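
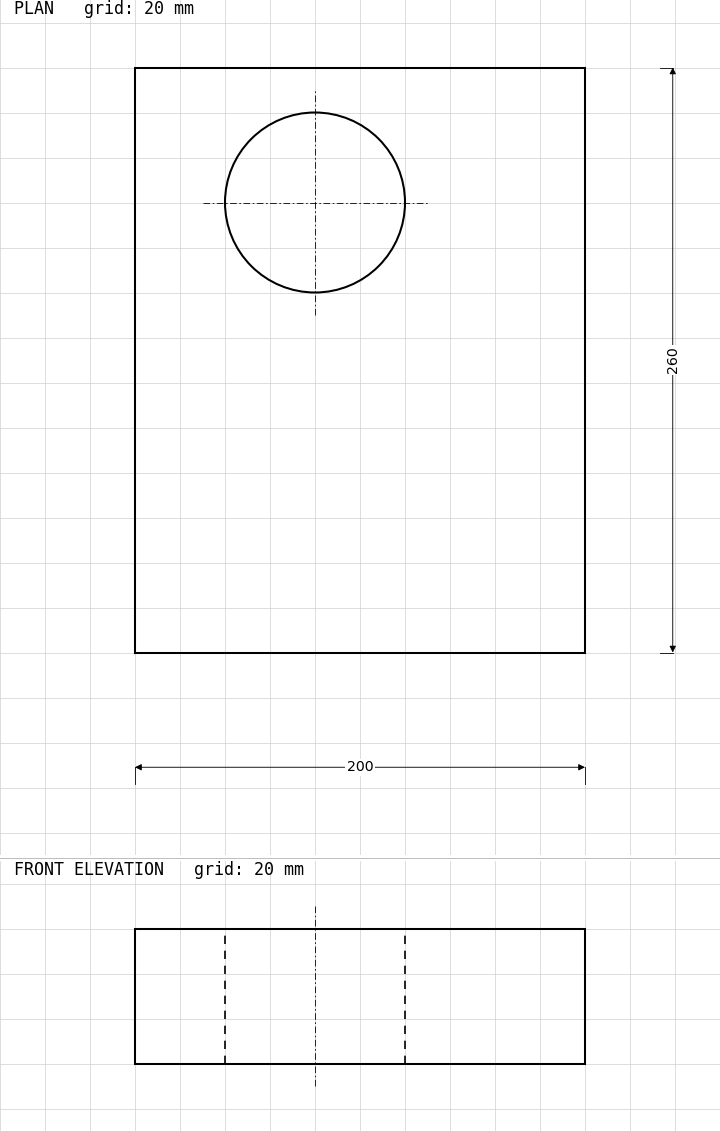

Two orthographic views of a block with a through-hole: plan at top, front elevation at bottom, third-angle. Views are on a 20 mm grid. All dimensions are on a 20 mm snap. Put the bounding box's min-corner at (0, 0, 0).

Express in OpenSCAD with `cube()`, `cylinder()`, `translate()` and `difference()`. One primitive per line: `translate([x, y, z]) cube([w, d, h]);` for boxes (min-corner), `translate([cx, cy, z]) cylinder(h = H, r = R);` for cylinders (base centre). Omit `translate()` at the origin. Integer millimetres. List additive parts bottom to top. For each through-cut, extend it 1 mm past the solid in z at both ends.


difference() {
  cube([200, 260, 60]);
  translate([80, 200, -1]) cylinder(h = 62, r = 40);
}


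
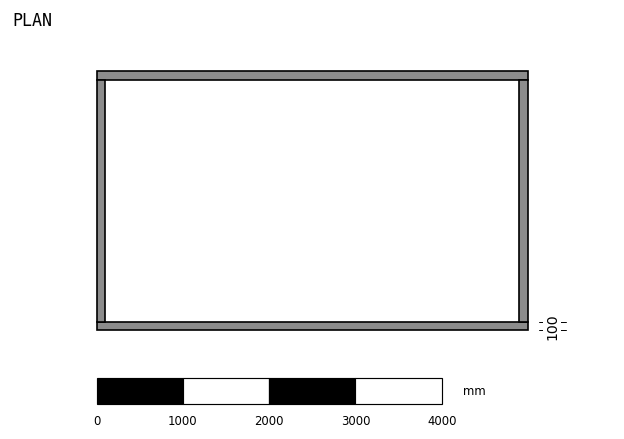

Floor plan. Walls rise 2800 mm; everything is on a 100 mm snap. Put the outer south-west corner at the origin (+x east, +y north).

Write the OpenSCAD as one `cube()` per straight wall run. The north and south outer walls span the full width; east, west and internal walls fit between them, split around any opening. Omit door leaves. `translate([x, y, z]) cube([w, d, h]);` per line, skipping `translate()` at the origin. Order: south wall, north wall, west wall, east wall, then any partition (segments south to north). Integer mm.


cube([5000, 100, 2800]);
translate([0, 2900, 0]) cube([5000, 100, 2800]);
translate([0, 100, 0]) cube([100, 2800, 2800]);
translate([4900, 100, 0]) cube([100, 2800, 2800]);


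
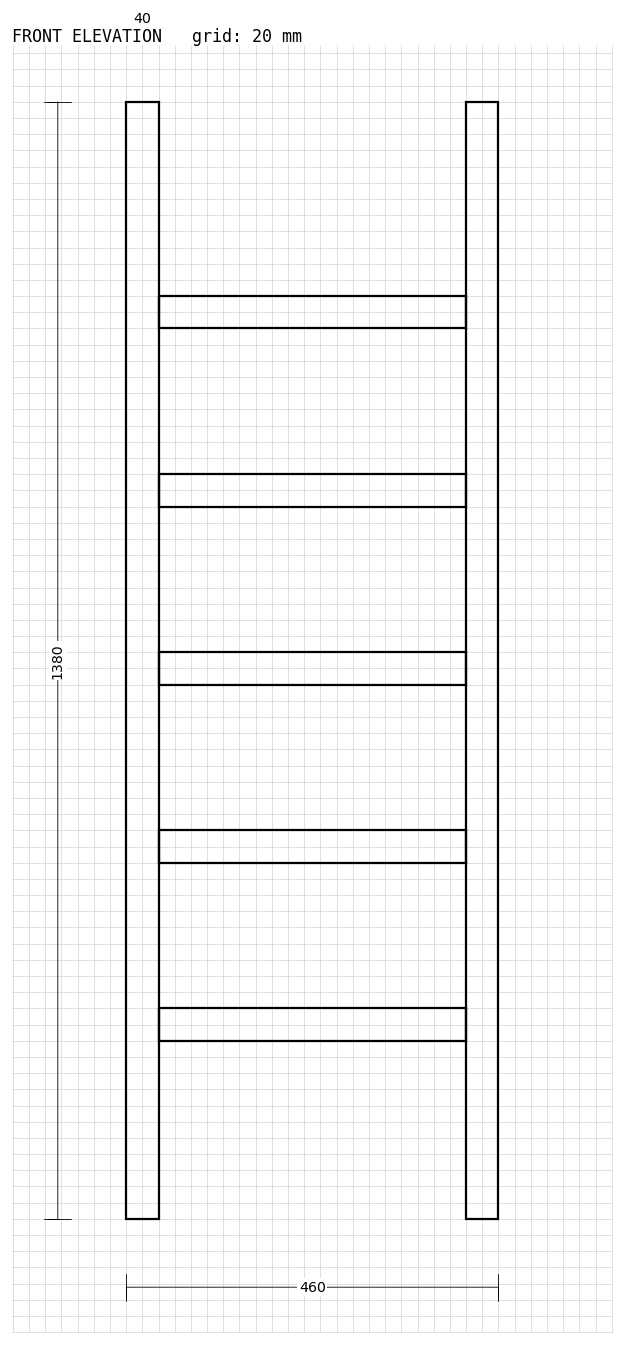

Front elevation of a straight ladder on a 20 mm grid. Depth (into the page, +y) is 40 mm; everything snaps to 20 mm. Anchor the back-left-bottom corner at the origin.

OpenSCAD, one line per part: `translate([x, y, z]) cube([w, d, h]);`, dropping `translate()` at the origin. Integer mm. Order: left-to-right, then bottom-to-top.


cube([40, 40, 1380]);
translate([40, 0, 220]) cube([380, 40, 40]);
translate([40, 0, 440]) cube([380, 40, 40]);
translate([40, 0, 660]) cube([380, 40, 40]);
translate([40, 0, 880]) cube([380, 40, 40]);
translate([40, 0, 1100]) cube([380, 40, 40]);
translate([420, 0, 0]) cube([40, 40, 1380]);


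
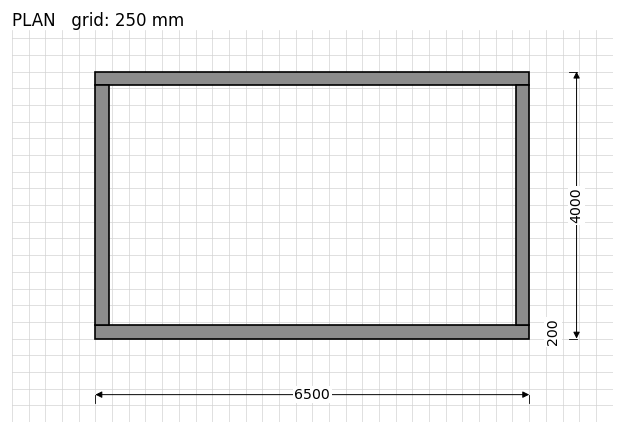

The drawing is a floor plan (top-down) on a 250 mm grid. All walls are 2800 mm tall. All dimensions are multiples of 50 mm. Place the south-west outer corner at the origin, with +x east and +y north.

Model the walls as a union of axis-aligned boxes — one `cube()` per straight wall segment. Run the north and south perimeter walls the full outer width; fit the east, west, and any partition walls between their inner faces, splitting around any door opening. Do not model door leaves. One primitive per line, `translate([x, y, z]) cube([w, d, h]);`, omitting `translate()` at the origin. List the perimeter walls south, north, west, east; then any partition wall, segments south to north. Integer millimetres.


cube([6500, 200, 2800]);
translate([0, 3800, 0]) cube([6500, 200, 2800]);
translate([0, 200, 0]) cube([200, 3600, 2800]);
translate([6300, 200, 0]) cube([200, 3600, 2800]);


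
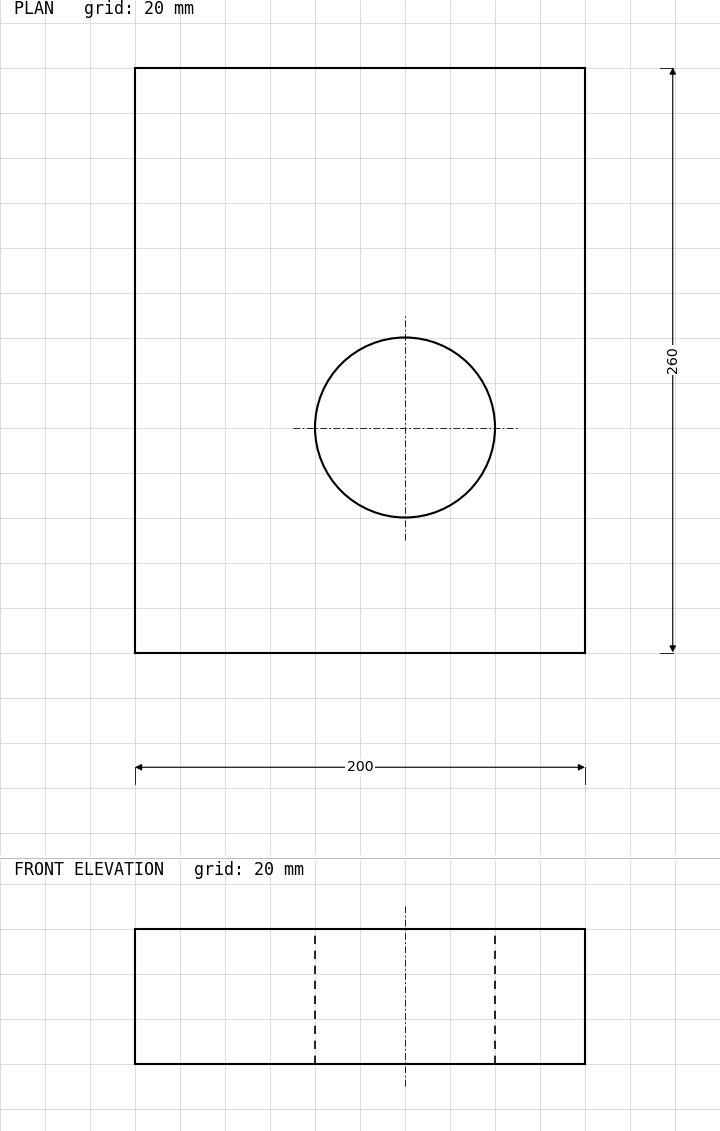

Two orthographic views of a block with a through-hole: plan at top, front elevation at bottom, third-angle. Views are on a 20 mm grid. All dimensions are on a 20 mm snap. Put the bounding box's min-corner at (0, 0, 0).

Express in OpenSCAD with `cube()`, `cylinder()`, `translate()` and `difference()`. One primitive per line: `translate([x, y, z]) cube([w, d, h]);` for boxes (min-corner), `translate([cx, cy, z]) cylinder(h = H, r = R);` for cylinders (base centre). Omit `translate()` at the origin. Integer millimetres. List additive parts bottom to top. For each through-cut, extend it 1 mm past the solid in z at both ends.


difference() {
  cube([200, 260, 60]);
  translate([120, 100, -1]) cylinder(h = 62, r = 40);
}


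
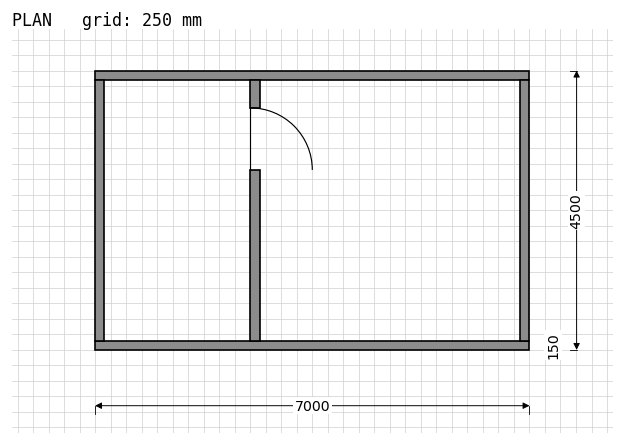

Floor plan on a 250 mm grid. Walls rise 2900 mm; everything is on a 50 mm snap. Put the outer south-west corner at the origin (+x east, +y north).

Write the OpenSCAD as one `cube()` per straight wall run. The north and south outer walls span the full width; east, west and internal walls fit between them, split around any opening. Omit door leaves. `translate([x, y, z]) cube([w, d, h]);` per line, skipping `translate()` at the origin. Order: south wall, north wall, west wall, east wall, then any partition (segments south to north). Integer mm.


cube([7000, 150, 2900]);
translate([0, 4350, 0]) cube([7000, 150, 2900]);
translate([0, 150, 0]) cube([150, 4200, 2900]);
translate([6850, 150, 0]) cube([150, 4200, 2900]);
translate([2500, 150, 0]) cube([150, 2750, 2900]);
translate([2500, 3900, 0]) cube([150, 450, 2900]);


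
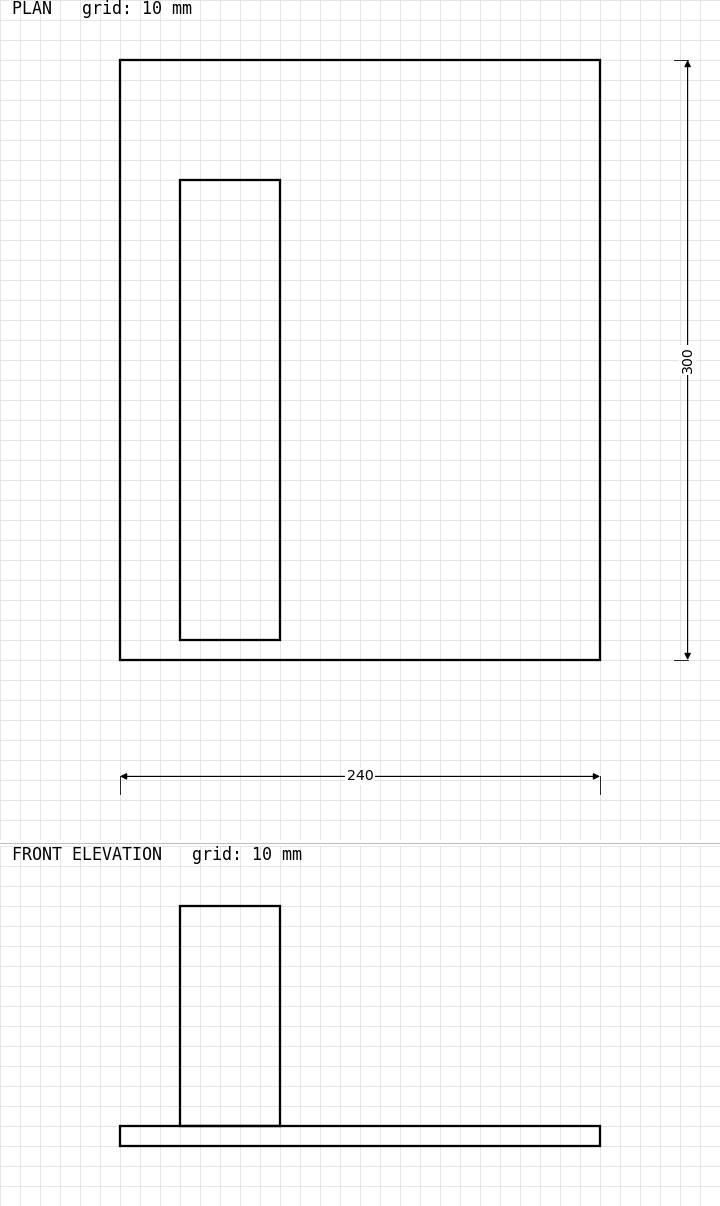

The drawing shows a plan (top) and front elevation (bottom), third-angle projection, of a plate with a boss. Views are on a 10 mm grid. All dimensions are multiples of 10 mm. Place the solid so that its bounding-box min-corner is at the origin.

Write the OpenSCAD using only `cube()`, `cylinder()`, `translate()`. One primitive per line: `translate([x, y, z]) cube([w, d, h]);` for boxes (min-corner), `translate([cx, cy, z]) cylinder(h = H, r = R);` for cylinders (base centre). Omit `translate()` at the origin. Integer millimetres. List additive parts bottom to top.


cube([240, 300, 10]);
translate([30, 10, 10]) cube([50, 230, 110]);


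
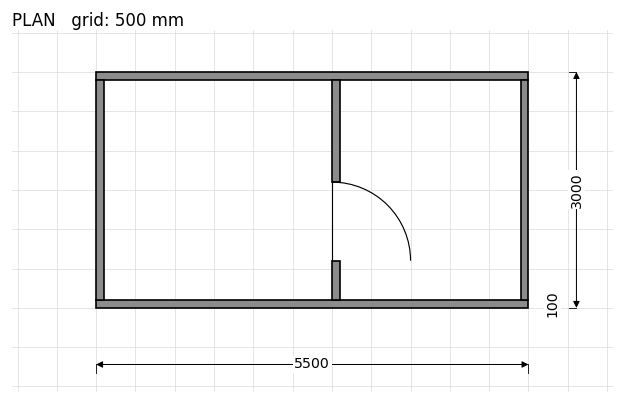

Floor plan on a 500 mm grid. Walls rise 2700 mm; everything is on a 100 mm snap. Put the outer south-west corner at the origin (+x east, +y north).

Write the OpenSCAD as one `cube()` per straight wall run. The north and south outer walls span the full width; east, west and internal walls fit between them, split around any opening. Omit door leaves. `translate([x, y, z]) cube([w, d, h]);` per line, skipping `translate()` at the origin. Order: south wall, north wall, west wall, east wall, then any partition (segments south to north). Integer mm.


cube([5500, 100, 2700]);
translate([0, 2900, 0]) cube([5500, 100, 2700]);
translate([0, 100, 0]) cube([100, 2800, 2700]);
translate([5400, 100, 0]) cube([100, 2800, 2700]);
translate([3000, 100, 0]) cube([100, 500, 2700]);
translate([3000, 1600, 0]) cube([100, 1300, 2700]);


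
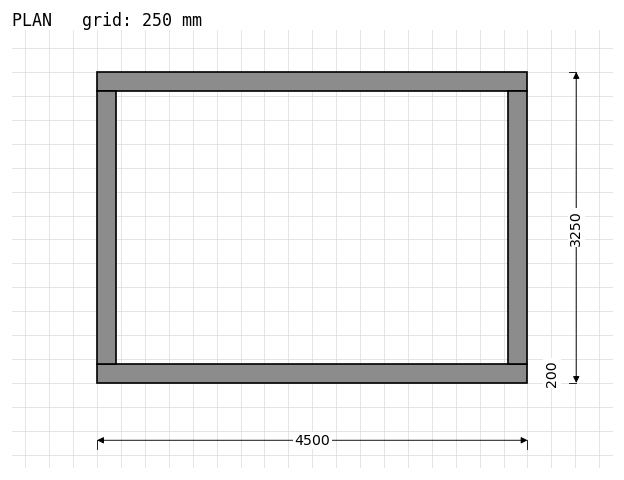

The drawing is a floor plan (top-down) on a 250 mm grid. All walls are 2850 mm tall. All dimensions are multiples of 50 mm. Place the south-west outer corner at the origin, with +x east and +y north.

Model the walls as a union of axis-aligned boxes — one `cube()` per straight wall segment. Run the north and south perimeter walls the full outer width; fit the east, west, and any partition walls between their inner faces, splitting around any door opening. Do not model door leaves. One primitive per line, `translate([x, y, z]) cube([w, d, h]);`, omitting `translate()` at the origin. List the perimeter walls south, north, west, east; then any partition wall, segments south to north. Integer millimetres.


cube([4500, 200, 2850]);
translate([0, 3050, 0]) cube([4500, 200, 2850]);
translate([0, 200, 0]) cube([200, 2850, 2850]);
translate([4300, 200, 0]) cube([200, 2850, 2850]);


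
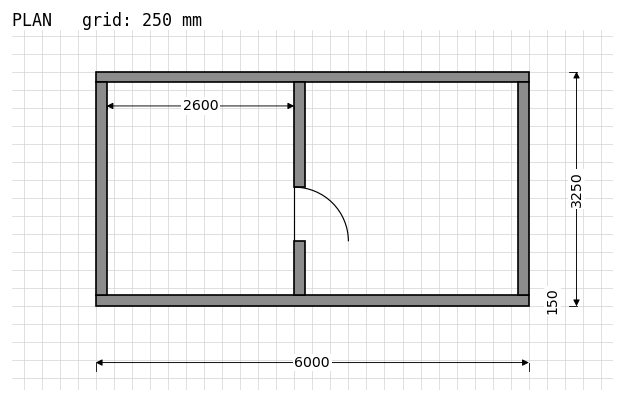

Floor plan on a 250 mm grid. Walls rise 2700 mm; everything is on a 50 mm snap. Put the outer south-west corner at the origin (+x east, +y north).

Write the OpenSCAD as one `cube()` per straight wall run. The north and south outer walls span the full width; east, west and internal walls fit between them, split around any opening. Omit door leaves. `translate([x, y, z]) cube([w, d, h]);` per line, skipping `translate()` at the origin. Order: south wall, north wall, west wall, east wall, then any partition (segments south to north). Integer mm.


cube([6000, 150, 2700]);
translate([0, 3100, 0]) cube([6000, 150, 2700]);
translate([0, 150, 0]) cube([150, 2950, 2700]);
translate([5850, 150, 0]) cube([150, 2950, 2700]);
translate([2750, 150, 0]) cube([150, 750, 2700]);
translate([2750, 1650, 0]) cube([150, 1450, 2700]);


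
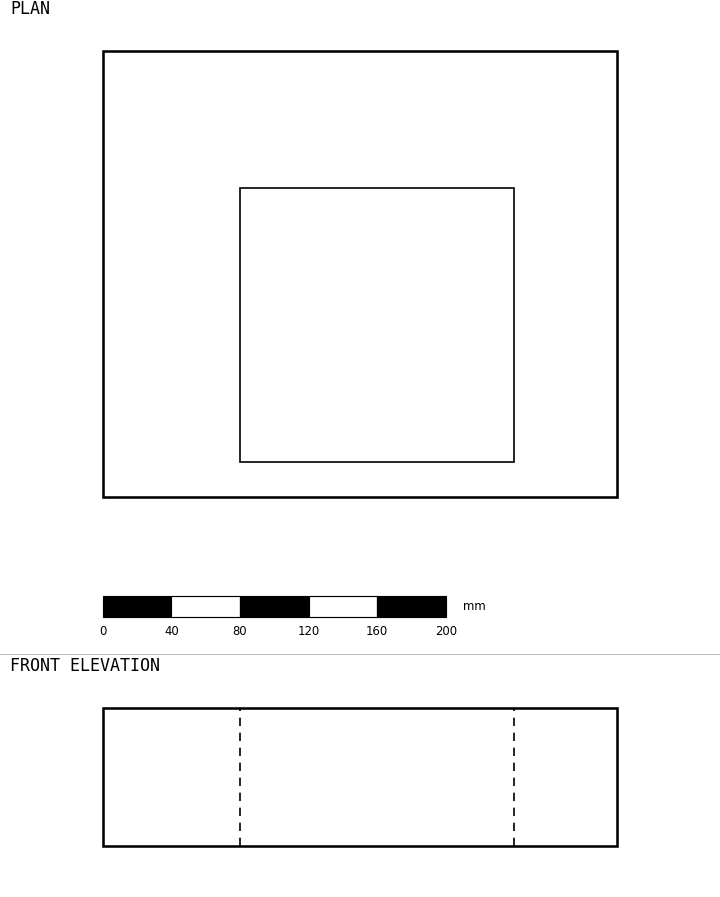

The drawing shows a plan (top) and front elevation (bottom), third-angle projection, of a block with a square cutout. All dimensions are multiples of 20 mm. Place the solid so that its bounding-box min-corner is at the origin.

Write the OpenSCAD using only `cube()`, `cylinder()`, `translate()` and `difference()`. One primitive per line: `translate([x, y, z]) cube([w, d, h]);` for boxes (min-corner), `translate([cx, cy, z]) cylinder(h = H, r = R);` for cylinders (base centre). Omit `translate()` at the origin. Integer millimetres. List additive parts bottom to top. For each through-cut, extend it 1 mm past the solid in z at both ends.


difference() {
  cube([300, 260, 80]);
  translate([80, 20, -1]) cube([160, 160, 82]);
}


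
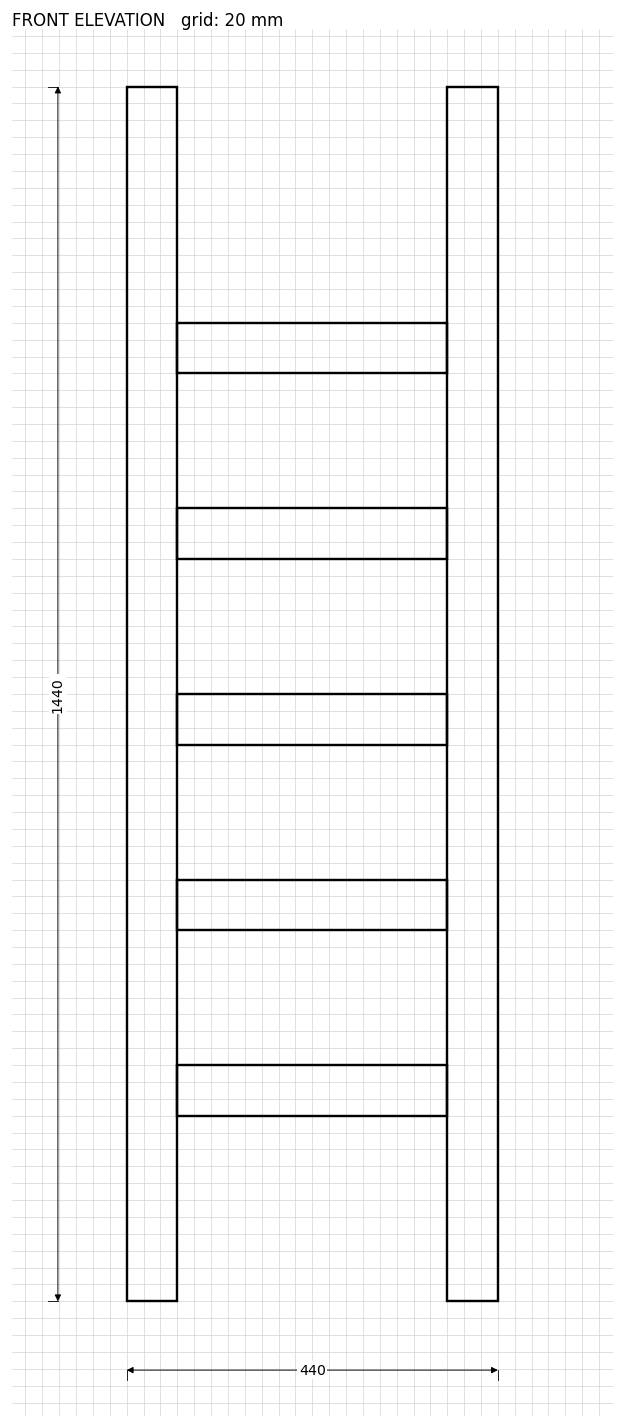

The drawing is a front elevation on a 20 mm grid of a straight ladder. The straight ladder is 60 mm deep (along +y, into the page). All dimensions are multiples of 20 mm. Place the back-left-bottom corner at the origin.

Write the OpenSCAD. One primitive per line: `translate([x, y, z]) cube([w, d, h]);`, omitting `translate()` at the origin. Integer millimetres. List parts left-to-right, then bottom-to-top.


cube([60, 60, 1440]);
translate([60, 0, 220]) cube([320, 60, 60]);
translate([60, 0, 440]) cube([320, 60, 60]);
translate([60, 0, 660]) cube([320, 60, 60]);
translate([60, 0, 880]) cube([320, 60, 60]);
translate([60, 0, 1100]) cube([320, 60, 60]);
translate([380, 0, 0]) cube([60, 60, 1440]);


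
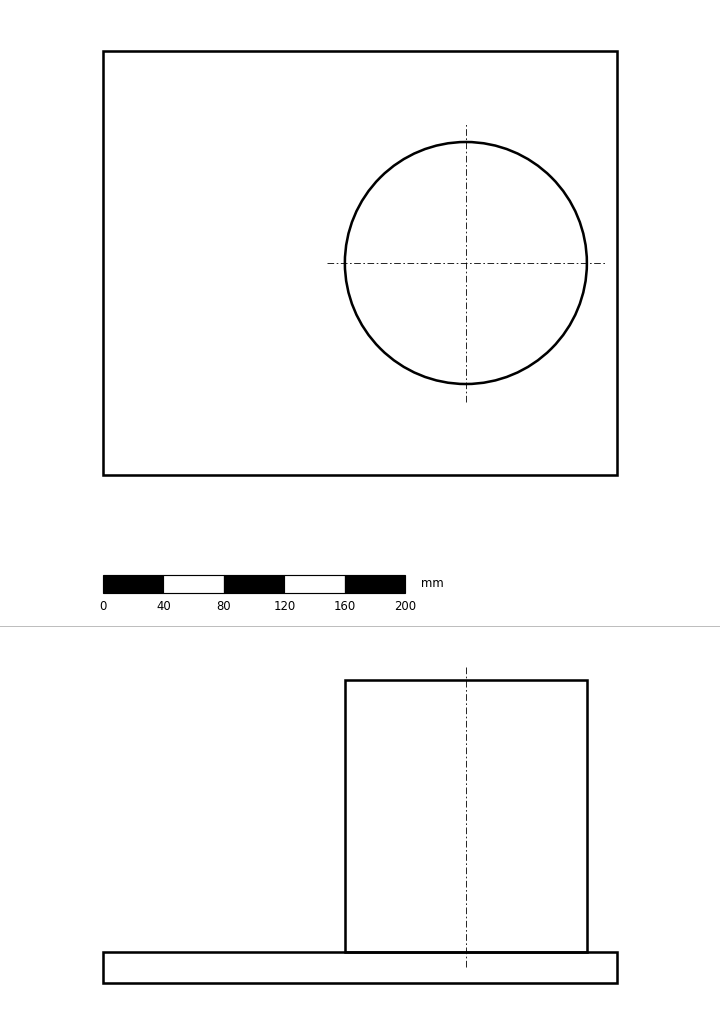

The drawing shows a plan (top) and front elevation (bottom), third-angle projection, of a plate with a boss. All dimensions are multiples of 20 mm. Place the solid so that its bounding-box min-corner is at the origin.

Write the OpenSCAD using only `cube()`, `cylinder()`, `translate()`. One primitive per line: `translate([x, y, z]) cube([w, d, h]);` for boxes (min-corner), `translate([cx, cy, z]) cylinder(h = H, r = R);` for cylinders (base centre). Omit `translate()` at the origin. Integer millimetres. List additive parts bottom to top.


cube([340, 280, 20]);
translate([240, 140, 20]) cylinder(h = 180, r = 80);


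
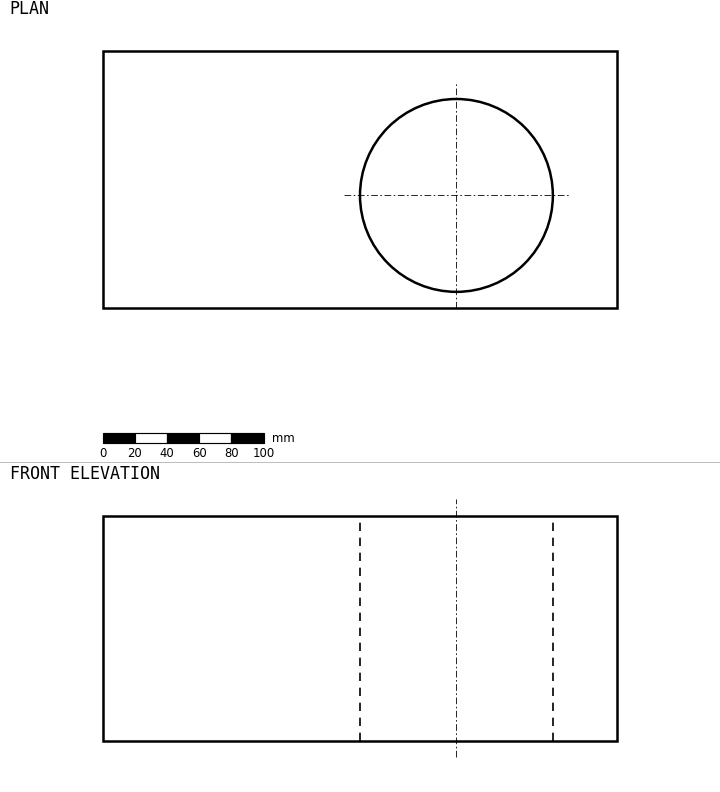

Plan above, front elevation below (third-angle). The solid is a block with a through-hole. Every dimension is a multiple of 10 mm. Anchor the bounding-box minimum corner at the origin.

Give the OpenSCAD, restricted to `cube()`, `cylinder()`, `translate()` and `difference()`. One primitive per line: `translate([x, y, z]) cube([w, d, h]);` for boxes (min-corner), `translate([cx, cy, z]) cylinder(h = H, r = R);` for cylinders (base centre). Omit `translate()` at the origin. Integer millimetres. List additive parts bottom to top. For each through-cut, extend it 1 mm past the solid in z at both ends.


difference() {
  cube([320, 160, 140]);
  translate([220, 70, -1]) cylinder(h = 142, r = 60);
}


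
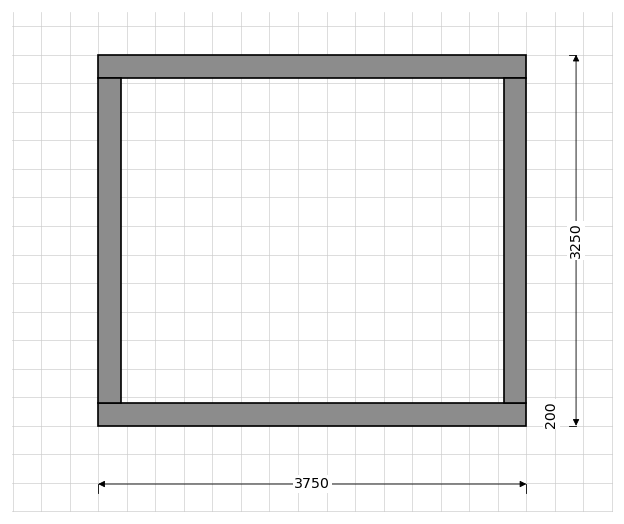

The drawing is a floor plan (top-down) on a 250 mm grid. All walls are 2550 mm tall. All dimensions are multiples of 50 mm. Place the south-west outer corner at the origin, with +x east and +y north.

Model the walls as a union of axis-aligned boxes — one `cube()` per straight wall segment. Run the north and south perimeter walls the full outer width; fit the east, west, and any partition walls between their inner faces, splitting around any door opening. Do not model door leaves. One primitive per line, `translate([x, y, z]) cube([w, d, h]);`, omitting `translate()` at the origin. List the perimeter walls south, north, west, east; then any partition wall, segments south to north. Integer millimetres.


cube([3750, 200, 2550]);
translate([0, 3050, 0]) cube([3750, 200, 2550]);
translate([0, 200, 0]) cube([200, 2850, 2550]);
translate([3550, 200, 0]) cube([200, 2850, 2550]);


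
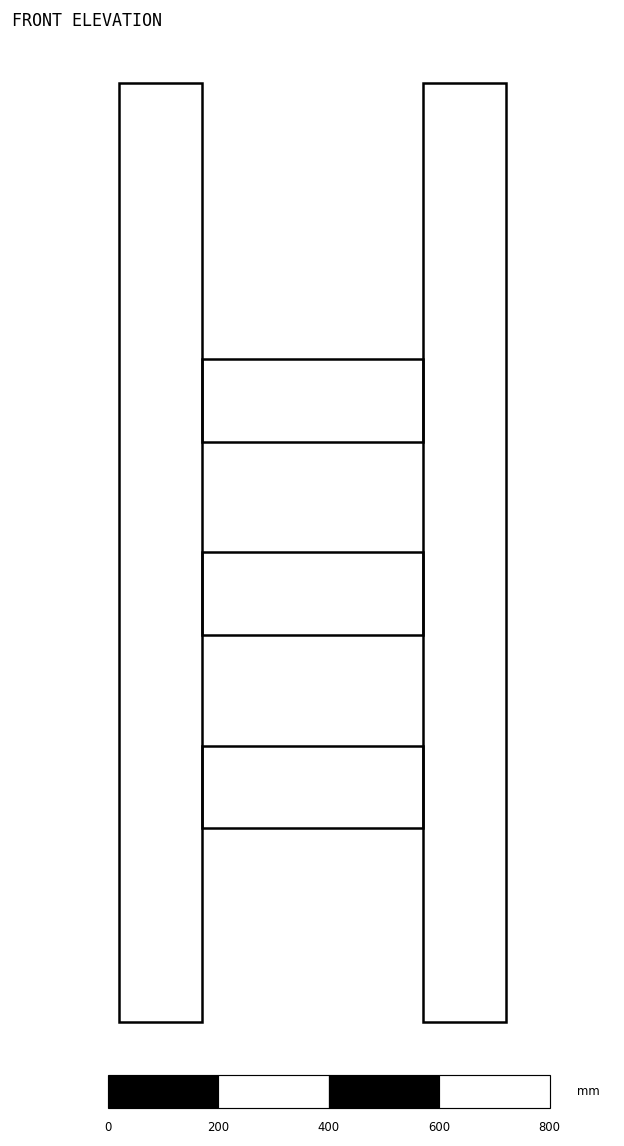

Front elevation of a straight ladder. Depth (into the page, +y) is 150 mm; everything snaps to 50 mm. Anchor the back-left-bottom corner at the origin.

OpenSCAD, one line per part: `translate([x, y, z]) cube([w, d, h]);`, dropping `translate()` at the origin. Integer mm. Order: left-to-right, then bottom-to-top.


cube([150, 150, 1700]);
translate([150, 0, 350]) cube([400, 150, 150]);
translate([150, 0, 700]) cube([400, 150, 150]);
translate([150, 0, 1050]) cube([400, 150, 150]);
translate([550, 0, 0]) cube([150, 150, 1700]);


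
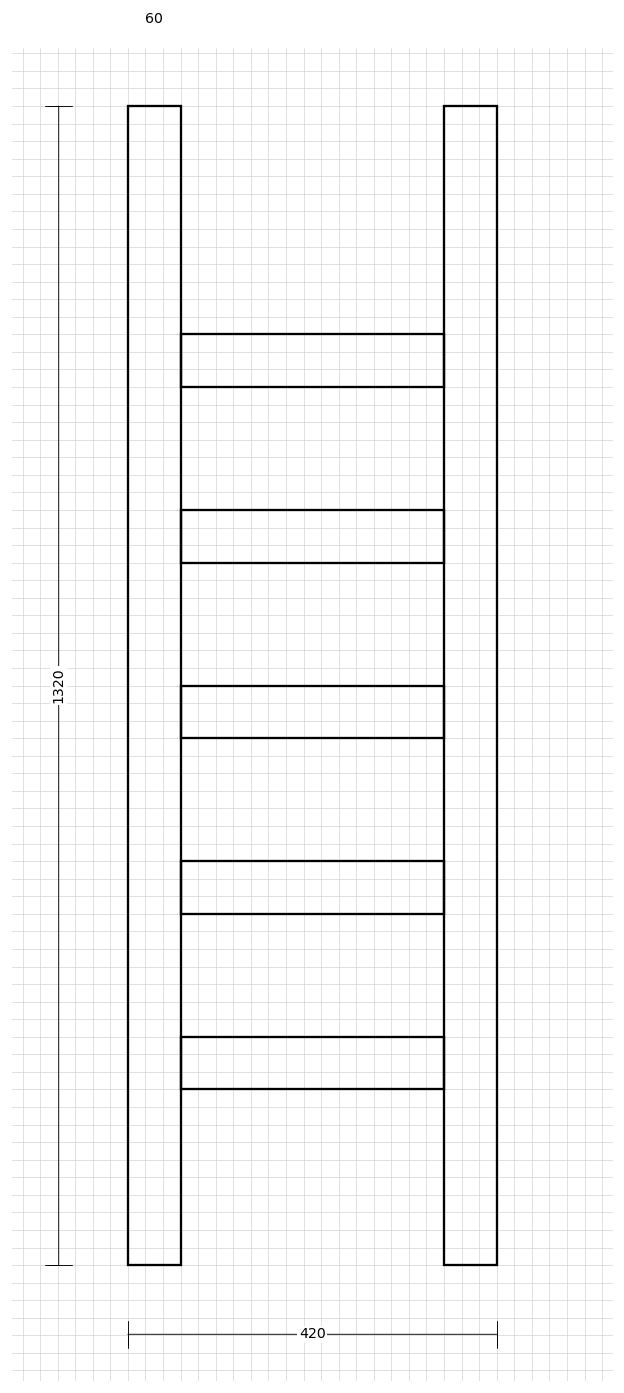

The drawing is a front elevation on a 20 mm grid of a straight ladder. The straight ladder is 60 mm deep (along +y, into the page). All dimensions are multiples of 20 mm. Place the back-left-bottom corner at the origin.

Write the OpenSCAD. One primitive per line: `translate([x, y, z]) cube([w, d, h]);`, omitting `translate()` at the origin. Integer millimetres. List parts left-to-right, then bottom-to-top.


cube([60, 60, 1320]);
translate([60, 0, 200]) cube([300, 60, 60]);
translate([60, 0, 400]) cube([300, 60, 60]);
translate([60, 0, 600]) cube([300, 60, 60]);
translate([60, 0, 800]) cube([300, 60, 60]);
translate([60, 0, 1000]) cube([300, 60, 60]);
translate([360, 0, 0]) cube([60, 60, 1320]);


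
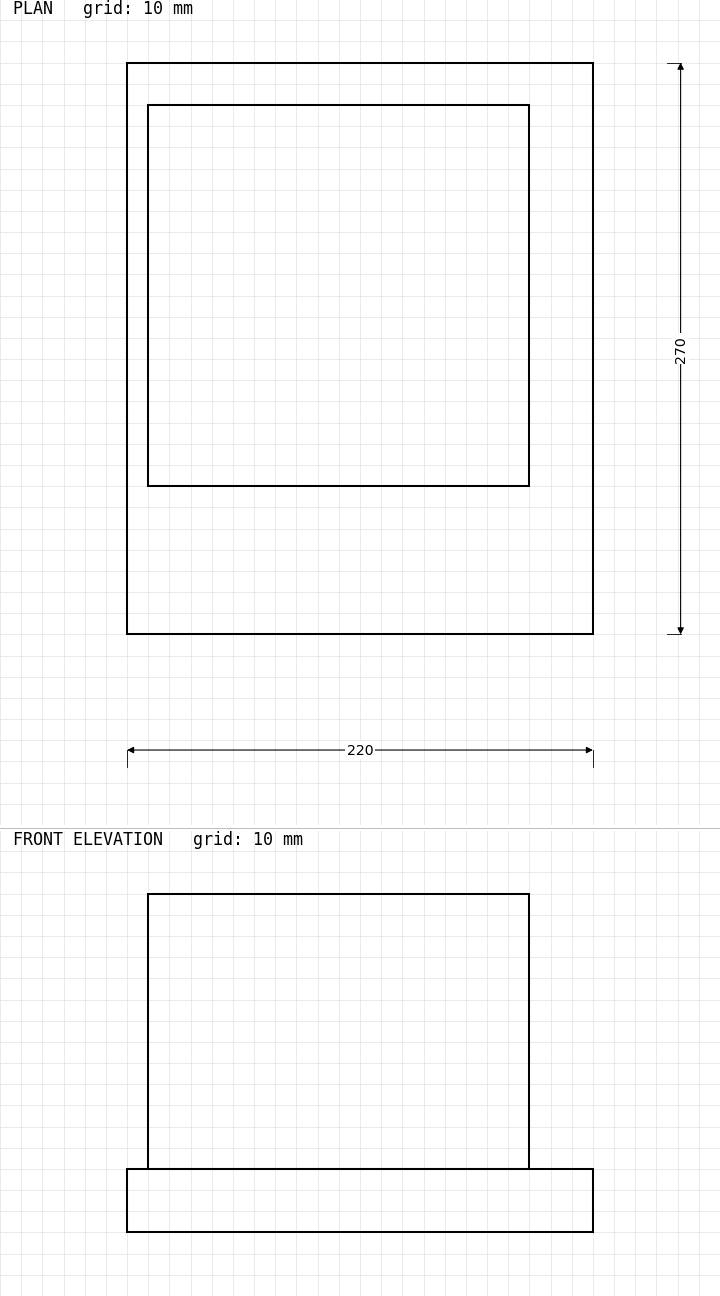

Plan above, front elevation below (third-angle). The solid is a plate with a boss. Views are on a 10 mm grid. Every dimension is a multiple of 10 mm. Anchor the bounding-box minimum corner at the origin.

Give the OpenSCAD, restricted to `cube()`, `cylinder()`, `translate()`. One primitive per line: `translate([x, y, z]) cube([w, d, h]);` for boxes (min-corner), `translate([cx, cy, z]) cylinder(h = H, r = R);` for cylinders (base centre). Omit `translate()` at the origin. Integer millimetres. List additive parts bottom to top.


cube([220, 270, 30]);
translate([10, 70, 30]) cube([180, 180, 130]);


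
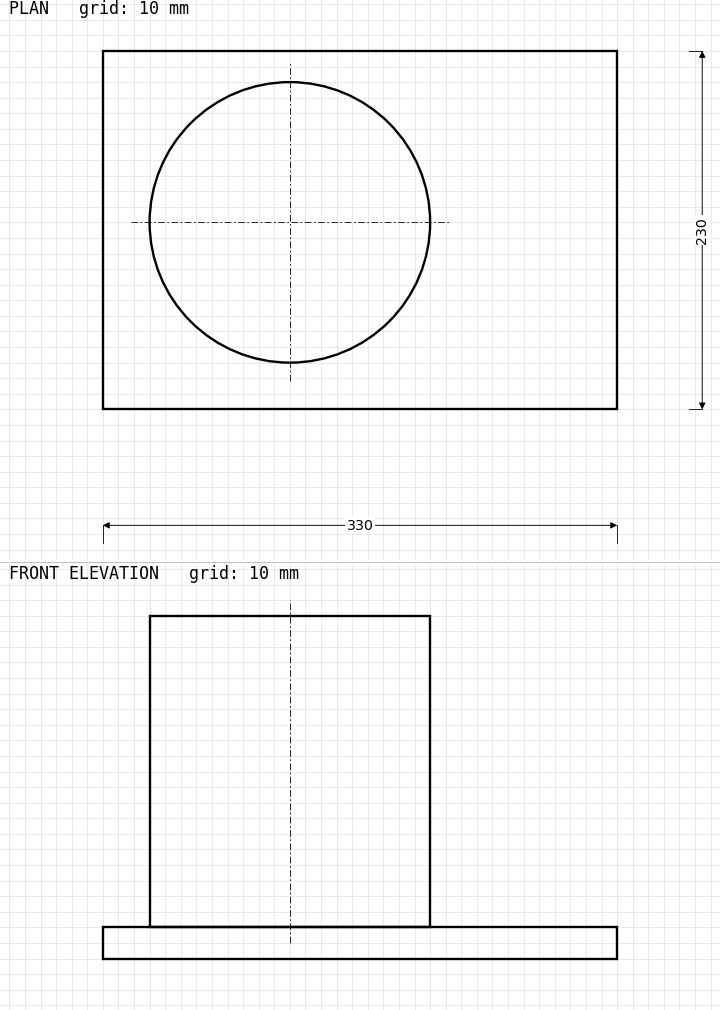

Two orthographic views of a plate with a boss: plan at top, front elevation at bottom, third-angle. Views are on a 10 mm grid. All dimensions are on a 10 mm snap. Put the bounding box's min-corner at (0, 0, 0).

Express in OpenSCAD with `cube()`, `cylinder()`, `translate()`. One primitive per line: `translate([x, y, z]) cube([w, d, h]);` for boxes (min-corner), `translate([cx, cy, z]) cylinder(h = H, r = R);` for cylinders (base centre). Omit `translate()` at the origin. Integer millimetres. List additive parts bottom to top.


cube([330, 230, 20]);
translate([120, 120, 20]) cylinder(h = 200, r = 90);


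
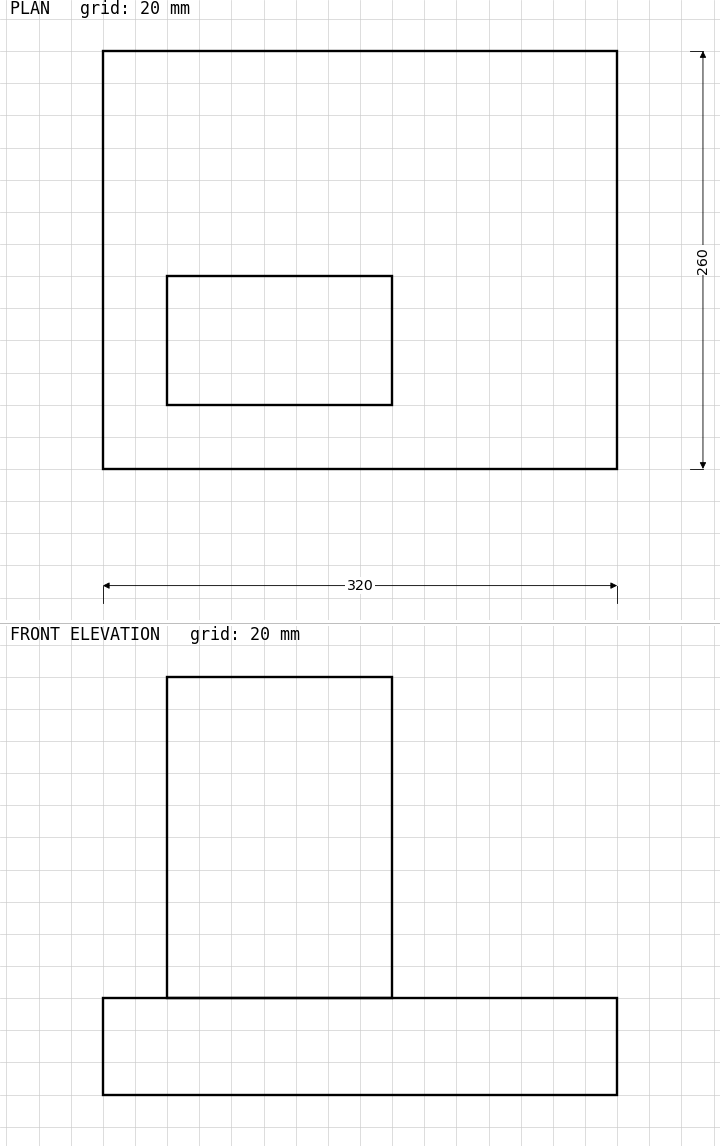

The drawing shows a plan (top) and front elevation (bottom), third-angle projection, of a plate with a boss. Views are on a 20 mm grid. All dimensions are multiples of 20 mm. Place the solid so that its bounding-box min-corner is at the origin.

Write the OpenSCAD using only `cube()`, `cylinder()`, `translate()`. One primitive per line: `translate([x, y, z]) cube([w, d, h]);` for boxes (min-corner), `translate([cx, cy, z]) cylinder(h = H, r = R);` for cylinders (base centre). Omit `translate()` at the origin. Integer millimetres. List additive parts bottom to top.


cube([320, 260, 60]);
translate([40, 40, 60]) cube([140, 80, 200]);


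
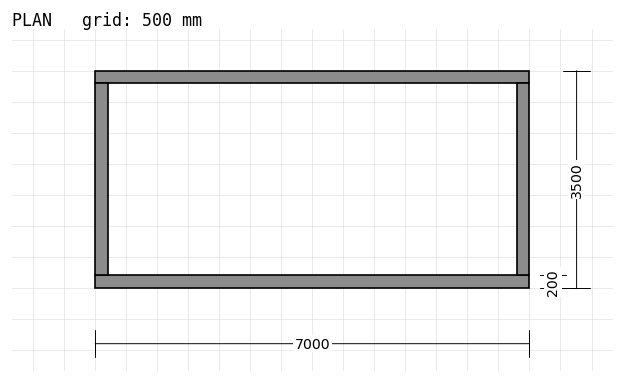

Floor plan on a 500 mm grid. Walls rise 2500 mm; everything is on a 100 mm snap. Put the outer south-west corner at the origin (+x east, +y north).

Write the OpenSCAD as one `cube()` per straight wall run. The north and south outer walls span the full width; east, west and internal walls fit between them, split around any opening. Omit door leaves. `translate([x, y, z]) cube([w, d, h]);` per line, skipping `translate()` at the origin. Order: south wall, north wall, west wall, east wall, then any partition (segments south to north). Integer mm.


cube([7000, 200, 2500]);
translate([0, 3300, 0]) cube([7000, 200, 2500]);
translate([0, 200, 0]) cube([200, 3100, 2500]);
translate([6800, 200, 0]) cube([200, 3100, 2500]);


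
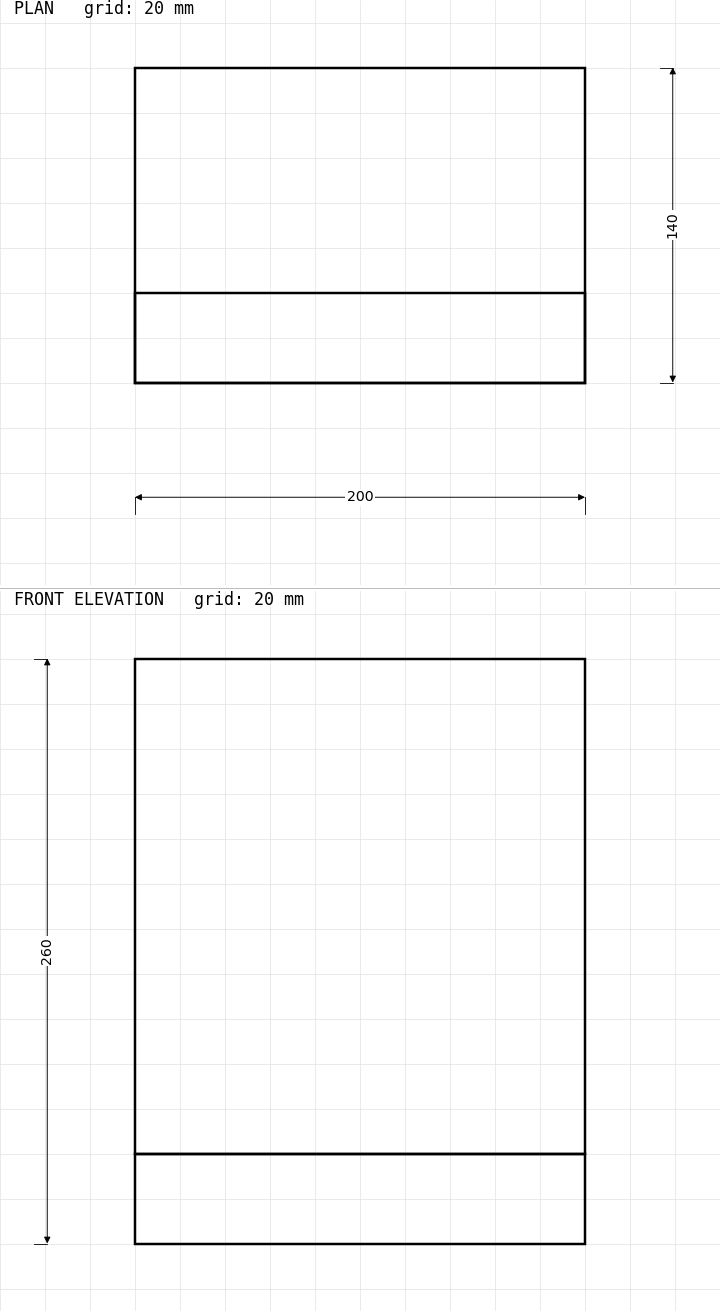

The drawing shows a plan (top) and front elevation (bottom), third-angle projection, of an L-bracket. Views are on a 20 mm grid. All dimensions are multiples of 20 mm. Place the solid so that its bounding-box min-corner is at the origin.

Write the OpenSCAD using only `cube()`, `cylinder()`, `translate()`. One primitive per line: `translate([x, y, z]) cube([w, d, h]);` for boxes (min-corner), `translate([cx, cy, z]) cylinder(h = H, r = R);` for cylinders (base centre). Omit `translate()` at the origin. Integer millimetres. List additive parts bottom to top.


cube([200, 140, 40]);
translate([0, 0, 40]) cube([200, 40, 220]);


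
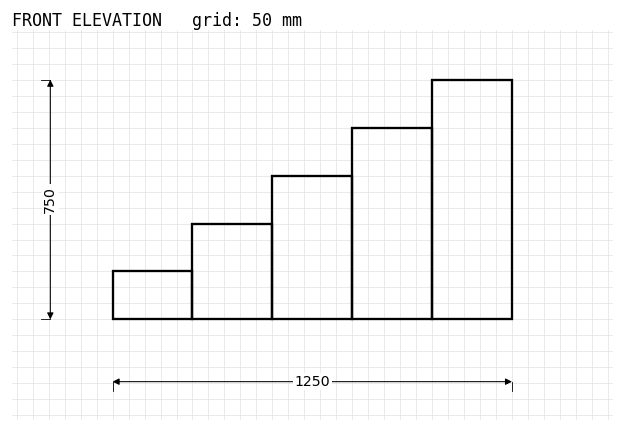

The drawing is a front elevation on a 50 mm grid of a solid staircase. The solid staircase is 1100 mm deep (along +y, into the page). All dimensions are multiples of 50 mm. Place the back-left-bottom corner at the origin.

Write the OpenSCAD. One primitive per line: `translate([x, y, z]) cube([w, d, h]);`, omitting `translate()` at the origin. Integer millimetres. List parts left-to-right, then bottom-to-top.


cube([250, 1100, 150]);
translate([250, 0, 0]) cube([250, 1100, 300]);
translate([500, 0, 0]) cube([250, 1100, 450]);
translate([750, 0, 0]) cube([250, 1100, 600]);
translate([1000, 0, 0]) cube([250, 1100, 750]);


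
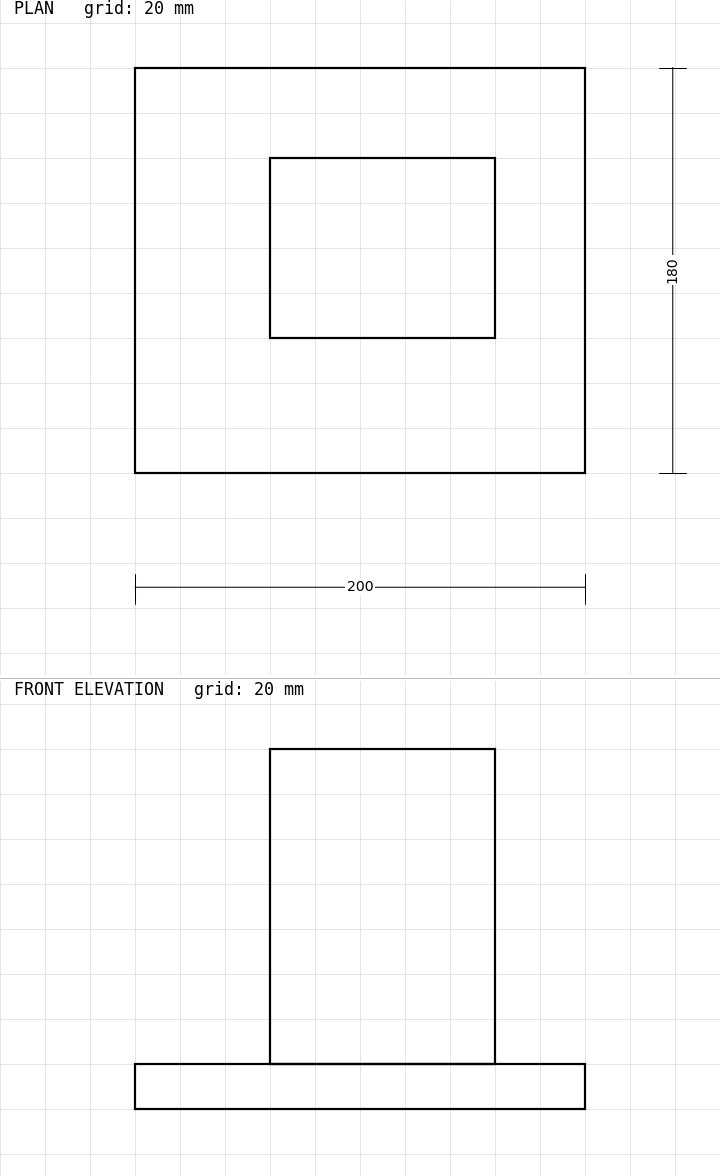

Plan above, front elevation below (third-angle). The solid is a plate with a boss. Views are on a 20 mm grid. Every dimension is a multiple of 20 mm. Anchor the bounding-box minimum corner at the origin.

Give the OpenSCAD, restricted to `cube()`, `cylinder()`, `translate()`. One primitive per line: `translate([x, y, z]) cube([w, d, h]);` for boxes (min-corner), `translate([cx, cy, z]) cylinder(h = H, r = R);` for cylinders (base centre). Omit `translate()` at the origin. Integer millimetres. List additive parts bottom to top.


cube([200, 180, 20]);
translate([60, 60, 20]) cube([100, 80, 140]);


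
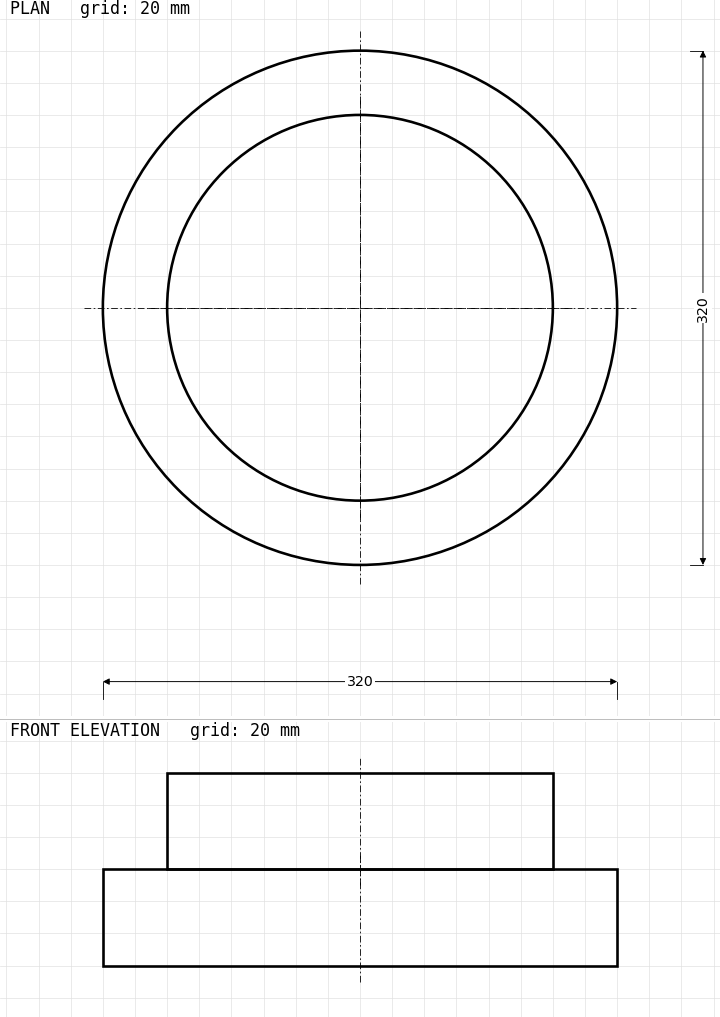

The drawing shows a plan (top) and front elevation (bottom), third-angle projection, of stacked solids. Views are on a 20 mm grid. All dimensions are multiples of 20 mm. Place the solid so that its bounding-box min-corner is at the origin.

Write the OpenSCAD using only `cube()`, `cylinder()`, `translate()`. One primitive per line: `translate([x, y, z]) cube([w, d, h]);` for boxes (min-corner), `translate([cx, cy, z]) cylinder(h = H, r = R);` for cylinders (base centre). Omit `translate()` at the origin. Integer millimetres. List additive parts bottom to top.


translate([160, 160, 0]) cylinder(h = 60, r = 160);
translate([160, 160, 60]) cylinder(h = 60, r = 120);


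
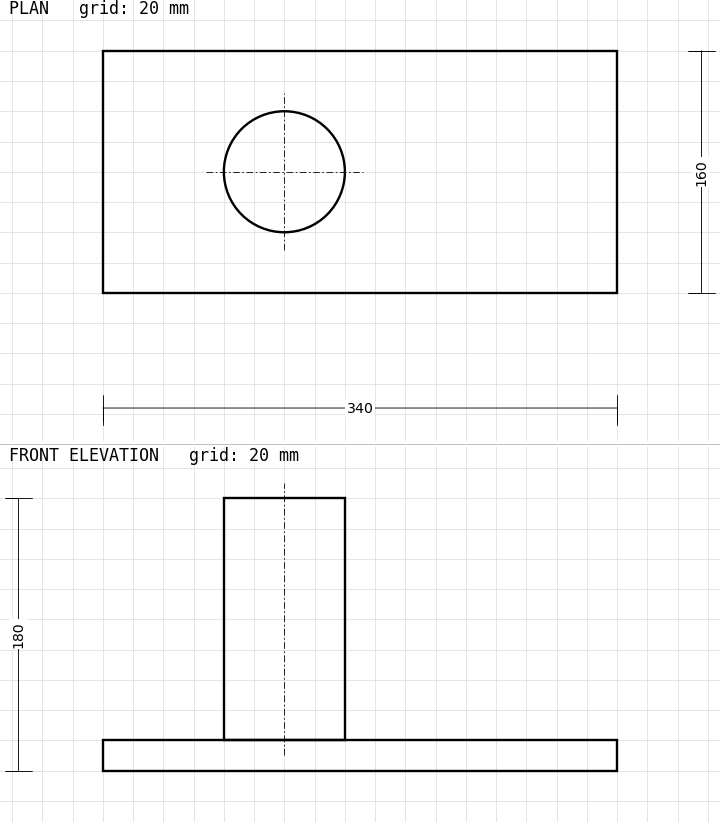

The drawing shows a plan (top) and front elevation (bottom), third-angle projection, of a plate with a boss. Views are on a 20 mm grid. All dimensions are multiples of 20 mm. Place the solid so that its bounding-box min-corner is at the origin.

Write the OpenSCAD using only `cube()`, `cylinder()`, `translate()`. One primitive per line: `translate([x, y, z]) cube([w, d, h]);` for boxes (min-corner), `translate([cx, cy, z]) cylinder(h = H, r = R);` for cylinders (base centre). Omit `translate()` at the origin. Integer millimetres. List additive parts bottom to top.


cube([340, 160, 20]);
translate([120, 80, 20]) cylinder(h = 160, r = 40);


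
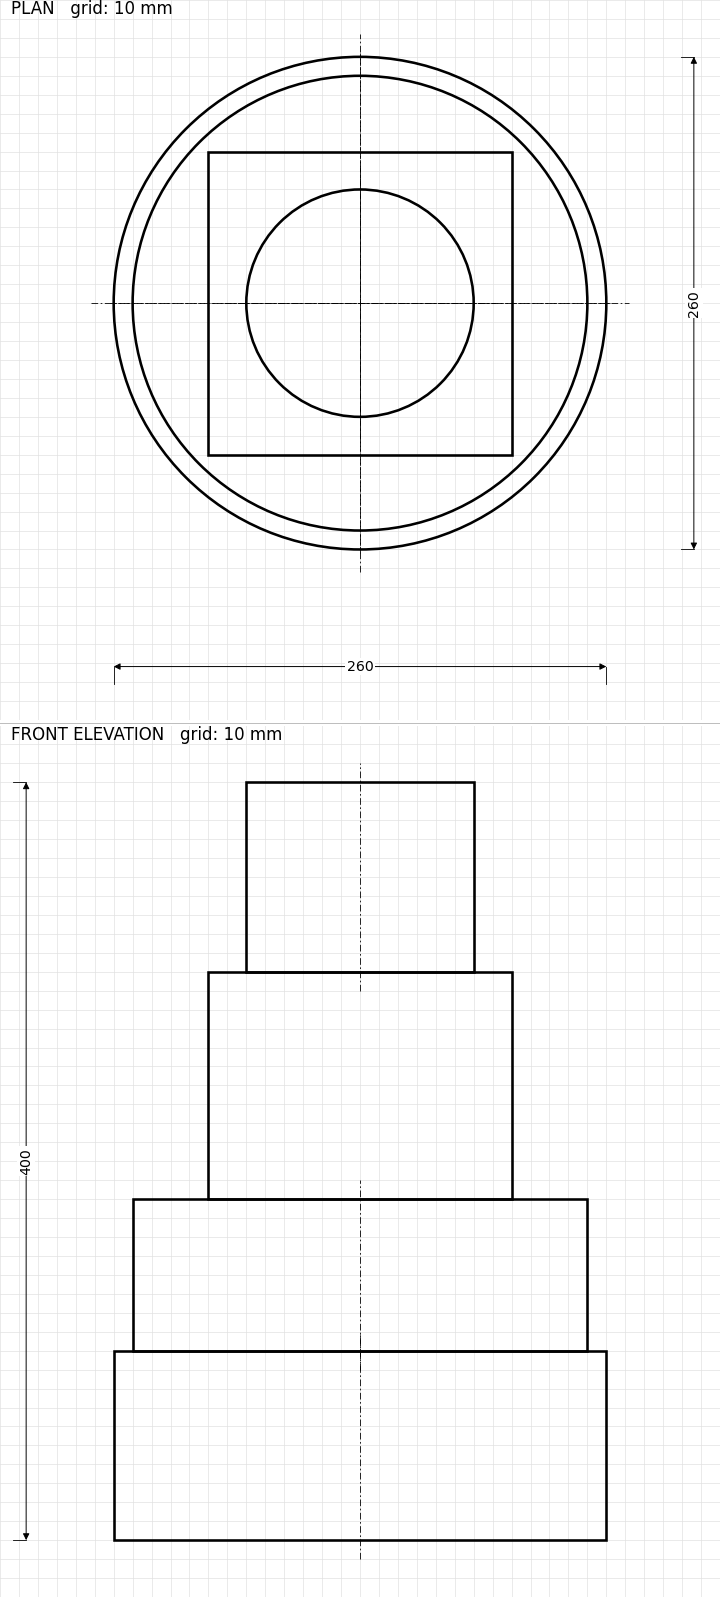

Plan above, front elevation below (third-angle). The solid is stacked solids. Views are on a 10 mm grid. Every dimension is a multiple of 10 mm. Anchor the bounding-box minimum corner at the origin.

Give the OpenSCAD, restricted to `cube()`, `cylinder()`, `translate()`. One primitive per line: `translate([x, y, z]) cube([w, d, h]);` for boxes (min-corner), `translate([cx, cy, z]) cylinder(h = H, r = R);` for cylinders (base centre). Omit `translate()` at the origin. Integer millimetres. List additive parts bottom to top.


translate([130, 130, 0]) cylinder(h = 100, r = 130);
translate([130, 130, 100]) cylinder(h = 80, r = 120);
translate([50, 50, 180]) cube([160, 160, 120]);
translate([130, 130, 300]) cylinder(h = 100, r = 60);


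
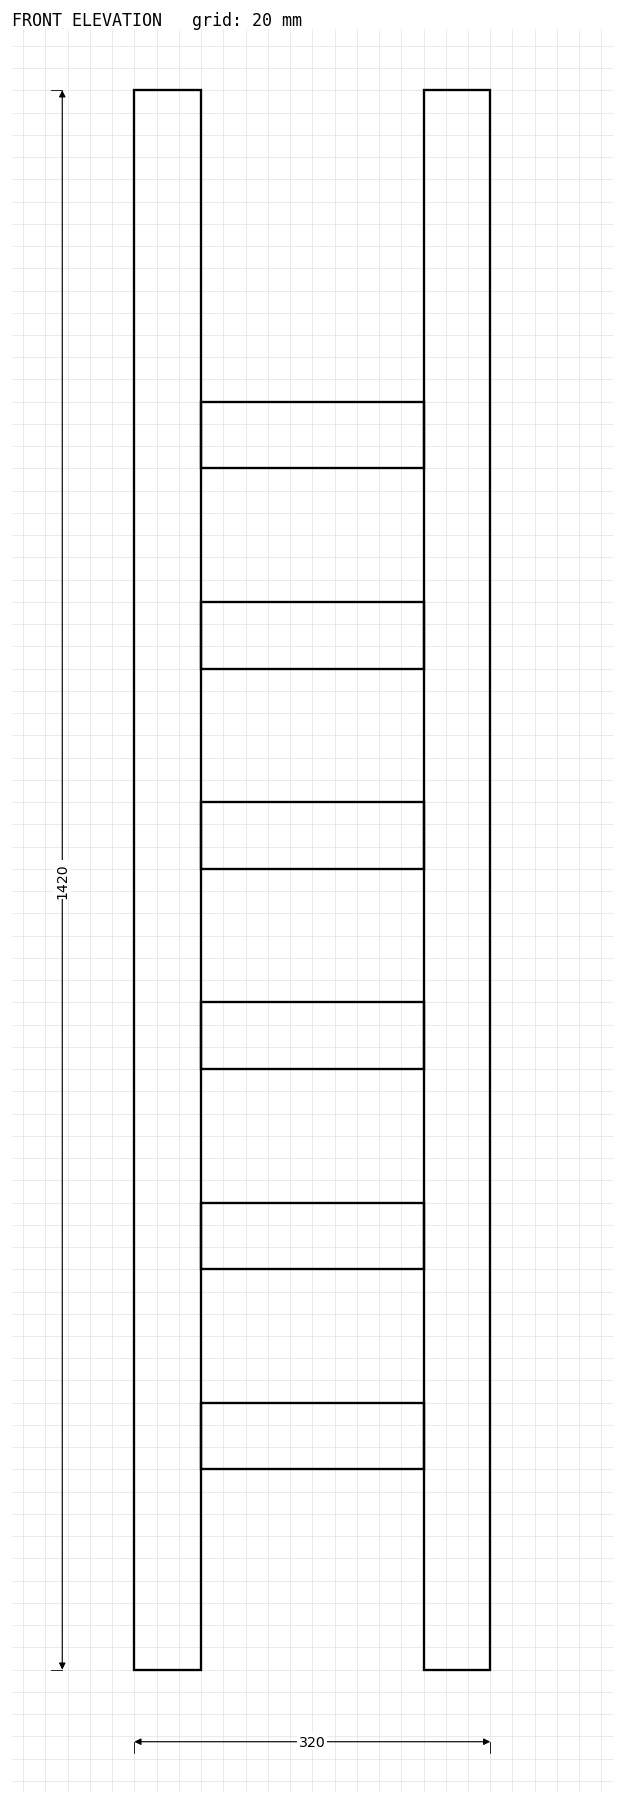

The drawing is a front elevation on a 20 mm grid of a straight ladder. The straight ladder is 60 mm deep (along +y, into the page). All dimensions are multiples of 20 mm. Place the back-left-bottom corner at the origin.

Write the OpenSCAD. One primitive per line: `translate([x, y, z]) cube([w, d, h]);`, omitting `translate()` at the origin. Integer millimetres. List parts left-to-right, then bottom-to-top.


cube([60, 60, 1420]);
translate([60, 0, 180]) cube([200, 60, 60]);
translate([60, 0, 360]) cube([200, 60, 60]);
translate([60, 0, 540]) cube([200, 60, 60]);
translate([60, 0, 720]) cube([200, 60, 60]);
translate([60, 0, 900]) cube([200, 60, 60]);
translate([60, 0, 1080]) cube([200, 60, 60]);
translate([260, 0, 0]) cube([60, 60, 1420]);


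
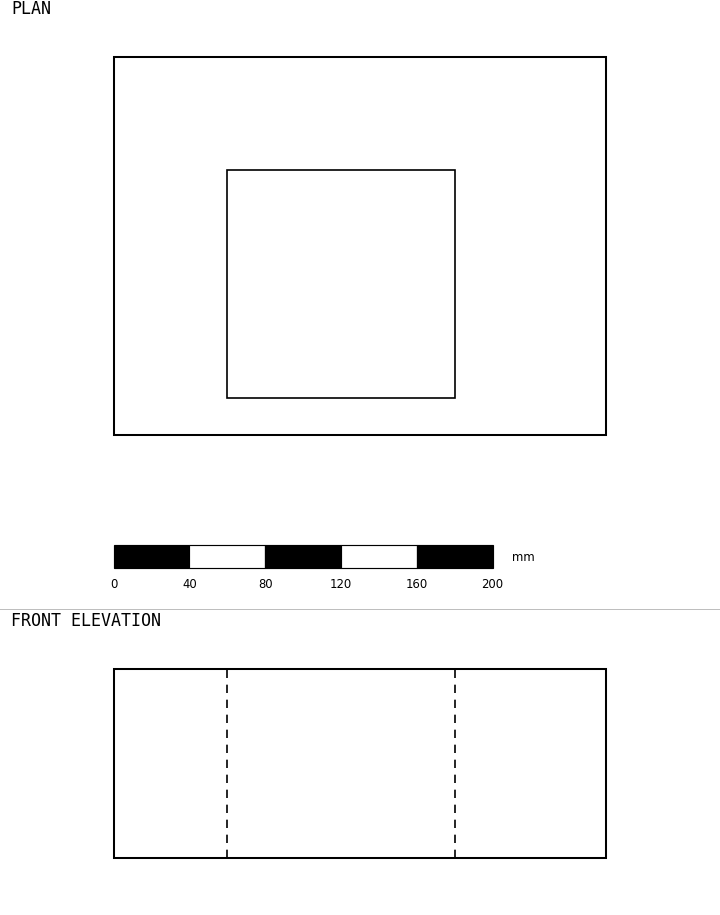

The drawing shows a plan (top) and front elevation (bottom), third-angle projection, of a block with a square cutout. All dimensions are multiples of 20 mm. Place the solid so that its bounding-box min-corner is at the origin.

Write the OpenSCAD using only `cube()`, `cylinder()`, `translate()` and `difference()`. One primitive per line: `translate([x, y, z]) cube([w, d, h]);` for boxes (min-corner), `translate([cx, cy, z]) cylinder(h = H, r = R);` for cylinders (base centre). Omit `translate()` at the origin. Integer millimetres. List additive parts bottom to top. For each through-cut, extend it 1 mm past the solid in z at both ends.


difference() {
  cube([260, 200, 100]);
  translate([60, 20, -1]) cube([120, 120, 102]);
}


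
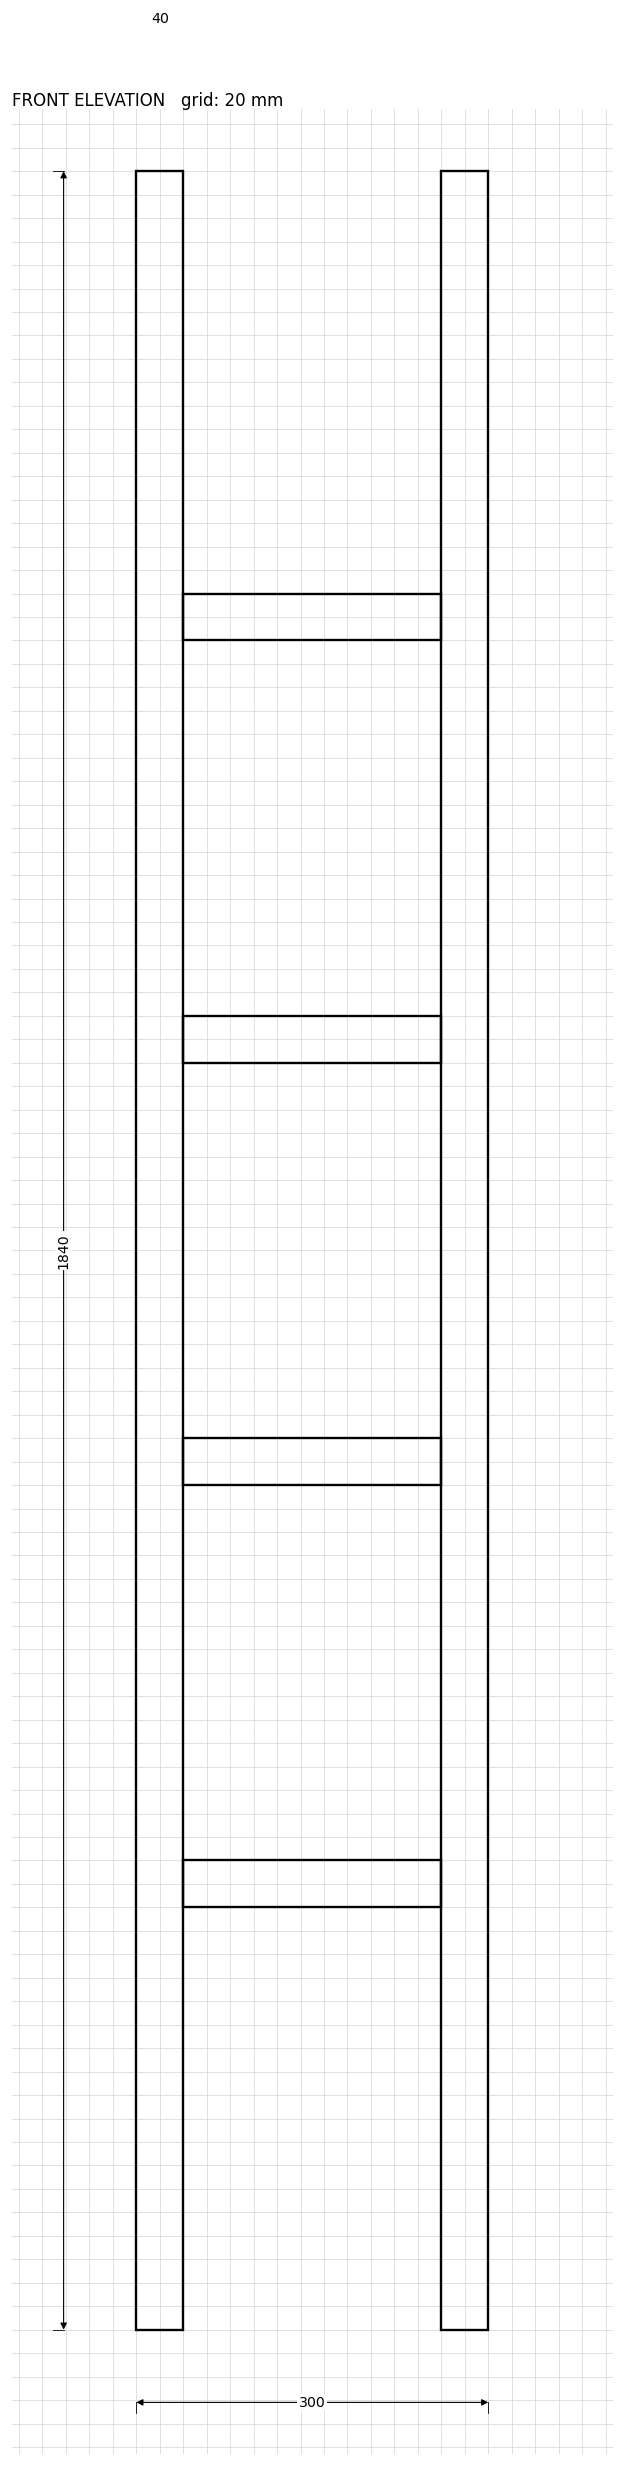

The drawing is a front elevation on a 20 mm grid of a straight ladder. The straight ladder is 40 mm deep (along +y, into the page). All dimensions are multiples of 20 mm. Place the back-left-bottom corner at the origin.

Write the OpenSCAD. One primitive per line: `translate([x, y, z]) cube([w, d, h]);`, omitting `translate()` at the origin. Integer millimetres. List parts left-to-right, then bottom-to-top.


cube([40, 40, 1840]);
translate([40, 0, 360]) cube([220, 40, 40]);
translate([40, 0, 720]) cube([220, 40, 40]);
translate([40, 0, 1080]) cube([220, 40, 40]);
translate([40, 0, 1440]) cube([220, 40, 40]);
translate([260, 0, 0]) cube([40, 40, 1840]);


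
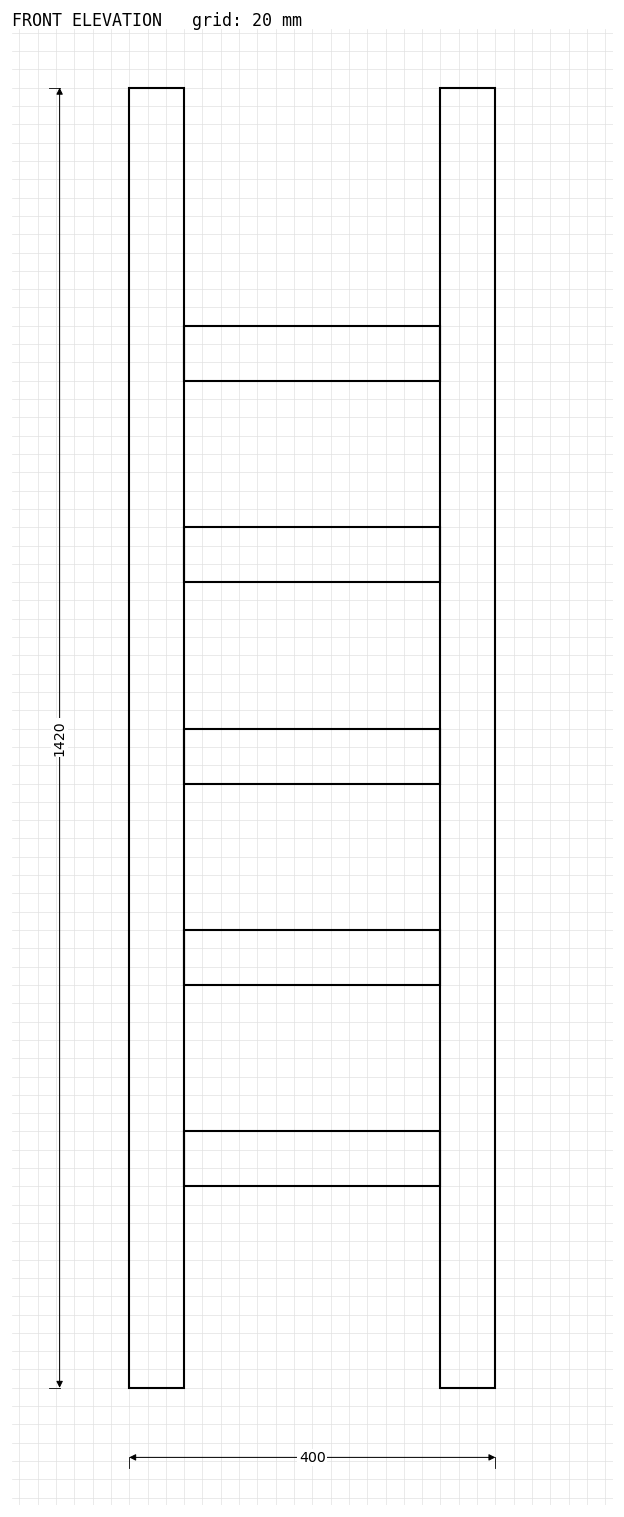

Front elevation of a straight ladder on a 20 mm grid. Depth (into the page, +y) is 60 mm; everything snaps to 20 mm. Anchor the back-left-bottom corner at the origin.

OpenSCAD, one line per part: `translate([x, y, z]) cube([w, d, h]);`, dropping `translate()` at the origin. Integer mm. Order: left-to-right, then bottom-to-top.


cube([60, 60, 1420]);
translate([60, 0, 220]) cube([280, 60, 60]);
translate([60, 0, 440]) cube([280, 60, 60]);
translate([60, 0, 660]) cube([280, 60, 60]);
translate([60, 0, 880]) cube([280, 60, 60]);
translate([60, 0, 1100]) cube([280, 60, 60]);
translate([340, 0, 0]) cube([60, 60, 1420]);


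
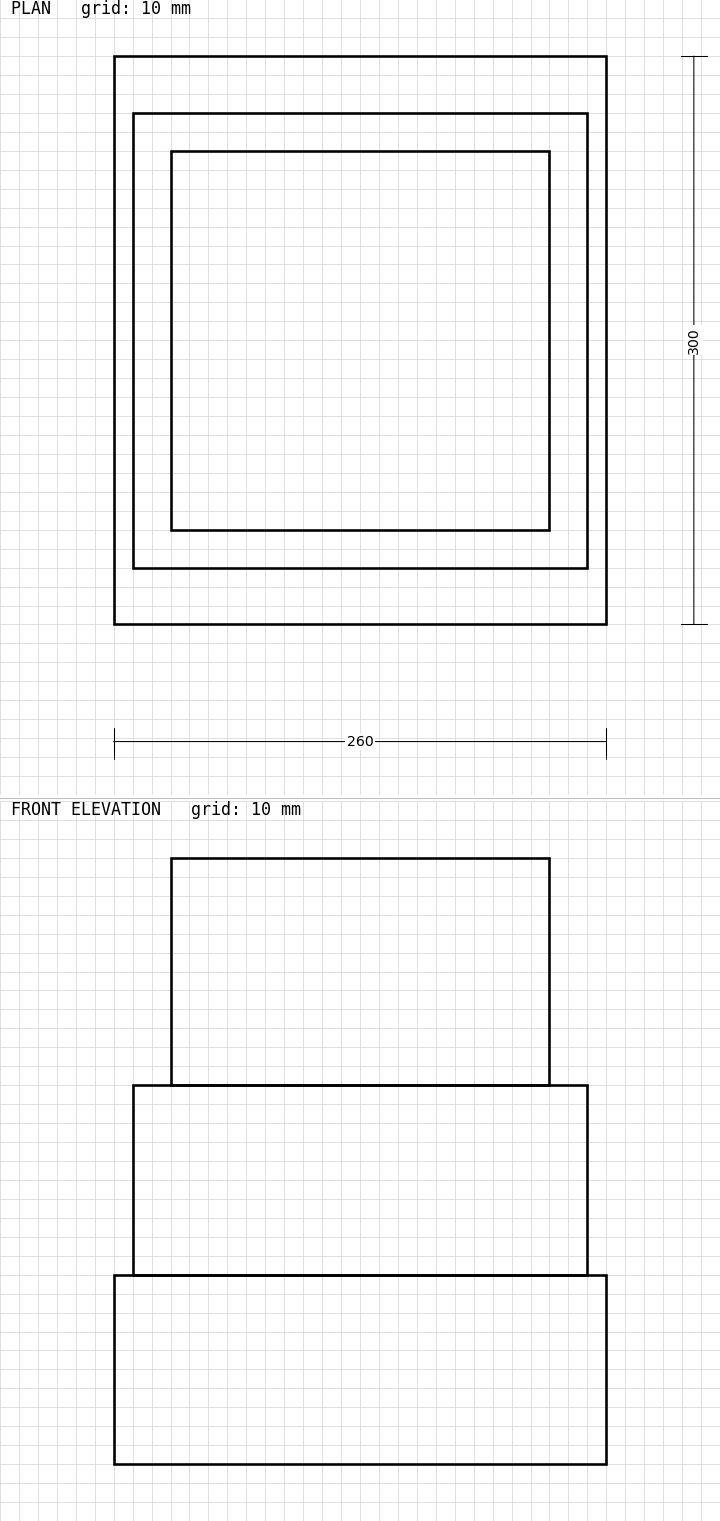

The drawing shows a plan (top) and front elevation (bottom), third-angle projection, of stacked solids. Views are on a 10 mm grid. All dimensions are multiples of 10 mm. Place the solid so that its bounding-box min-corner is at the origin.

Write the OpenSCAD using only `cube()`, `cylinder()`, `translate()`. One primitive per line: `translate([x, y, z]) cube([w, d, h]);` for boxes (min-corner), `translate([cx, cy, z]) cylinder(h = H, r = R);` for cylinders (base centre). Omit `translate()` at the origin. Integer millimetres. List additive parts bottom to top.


cube([260, 300, 100]);
translate([10, 30, 100]) cube([240, 240, 100]);
translate([30, 50, 200]) cube([200, 200, 120]);


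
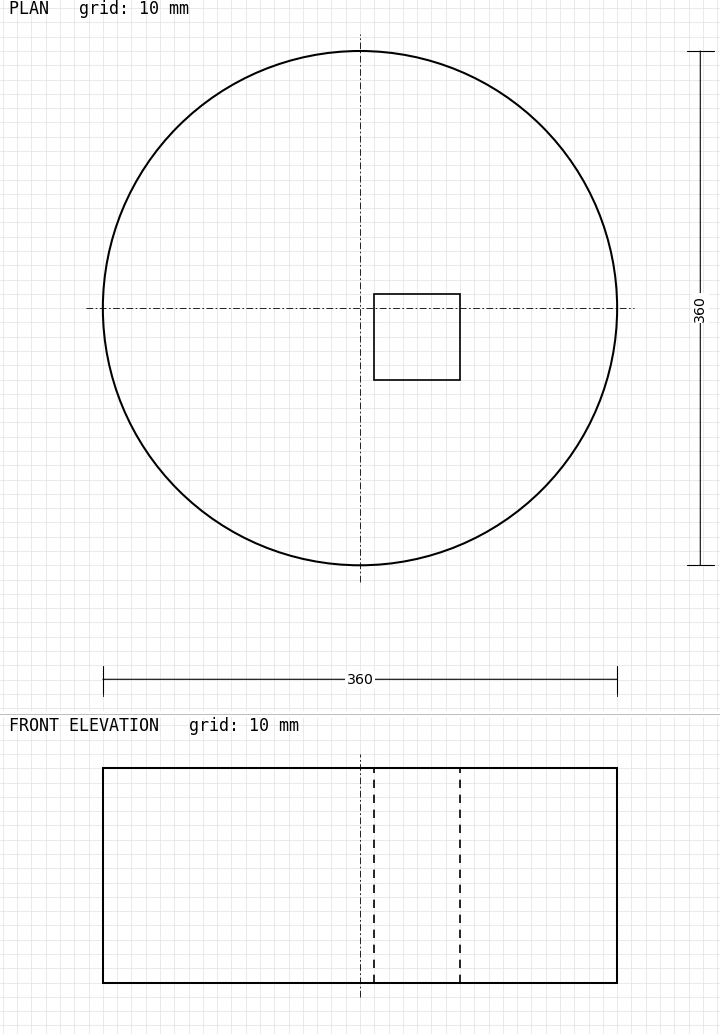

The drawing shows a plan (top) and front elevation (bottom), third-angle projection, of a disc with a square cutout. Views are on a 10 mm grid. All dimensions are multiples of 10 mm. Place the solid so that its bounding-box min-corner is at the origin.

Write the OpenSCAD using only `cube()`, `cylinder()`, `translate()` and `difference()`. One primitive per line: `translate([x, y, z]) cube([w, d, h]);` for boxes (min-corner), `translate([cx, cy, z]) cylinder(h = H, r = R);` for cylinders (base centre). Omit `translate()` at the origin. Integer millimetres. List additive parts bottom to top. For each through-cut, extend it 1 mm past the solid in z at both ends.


difference() {
  translate([180, 180, 0]) cylinder(h = 150, r = 180);
  translate([190, 130, -1]) cube([60, 60, 152]);
}
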